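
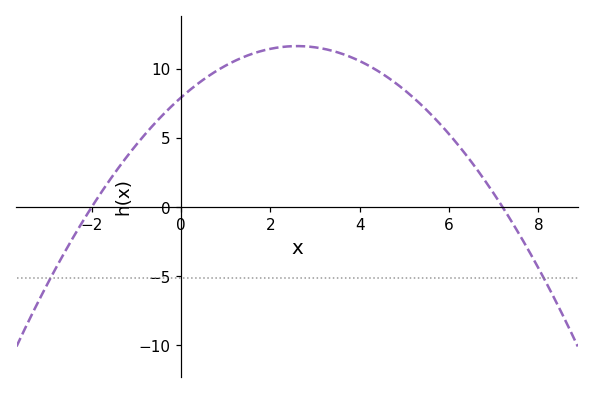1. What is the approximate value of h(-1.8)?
0.99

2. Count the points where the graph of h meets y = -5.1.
2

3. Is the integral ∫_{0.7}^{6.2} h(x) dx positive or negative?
positive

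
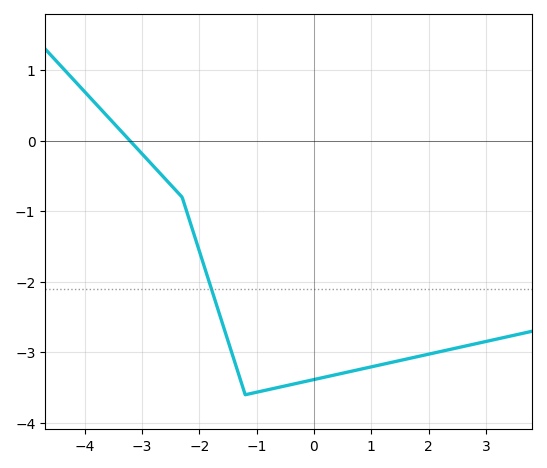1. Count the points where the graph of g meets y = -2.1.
1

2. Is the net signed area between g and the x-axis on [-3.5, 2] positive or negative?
negative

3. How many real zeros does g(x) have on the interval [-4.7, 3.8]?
1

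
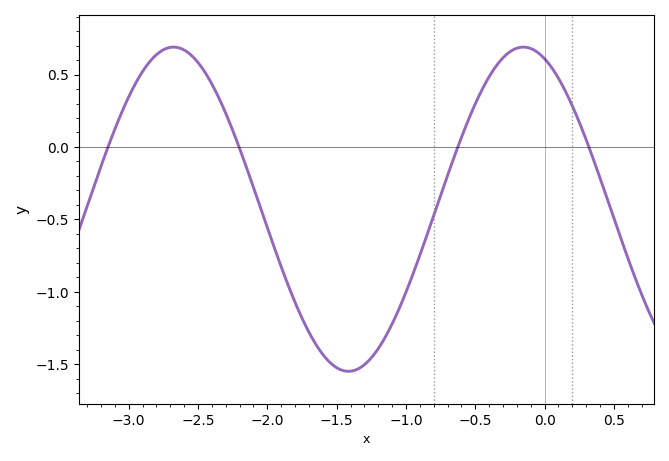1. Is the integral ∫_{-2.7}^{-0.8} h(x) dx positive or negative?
negative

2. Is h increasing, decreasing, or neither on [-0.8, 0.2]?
neither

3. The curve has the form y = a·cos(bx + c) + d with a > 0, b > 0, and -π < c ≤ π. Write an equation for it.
y = 1.12cos(2.49x + 0.382) - 0.43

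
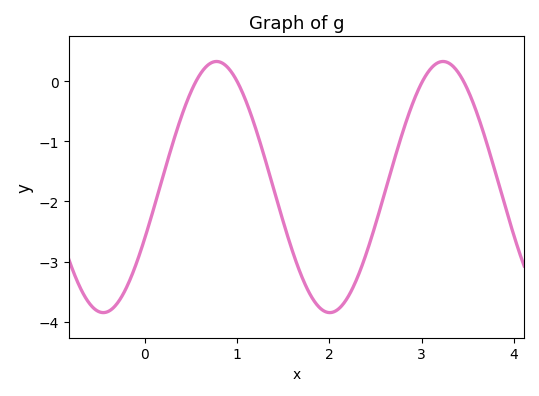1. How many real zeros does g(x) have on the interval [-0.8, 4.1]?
4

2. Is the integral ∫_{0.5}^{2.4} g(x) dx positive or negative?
negative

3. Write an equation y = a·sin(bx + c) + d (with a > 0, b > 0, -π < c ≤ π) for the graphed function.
y = 2.09sin(2.56x - 0.422) - 1.76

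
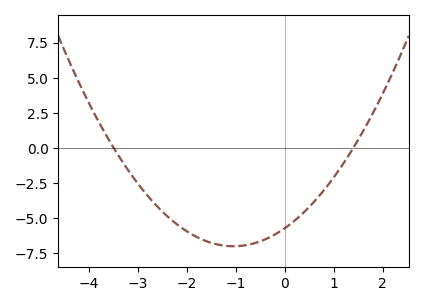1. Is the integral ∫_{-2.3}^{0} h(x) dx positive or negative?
negative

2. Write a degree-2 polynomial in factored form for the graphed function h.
y = 1.17(x + 3.5)(x - 1.4)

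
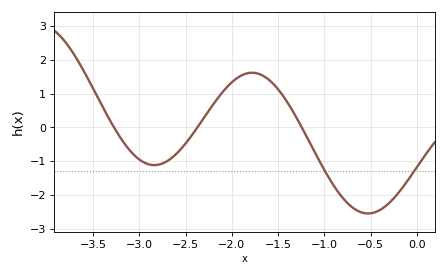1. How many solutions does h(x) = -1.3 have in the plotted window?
2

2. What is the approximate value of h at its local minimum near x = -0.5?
-2.55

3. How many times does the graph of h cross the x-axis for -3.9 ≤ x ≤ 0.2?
3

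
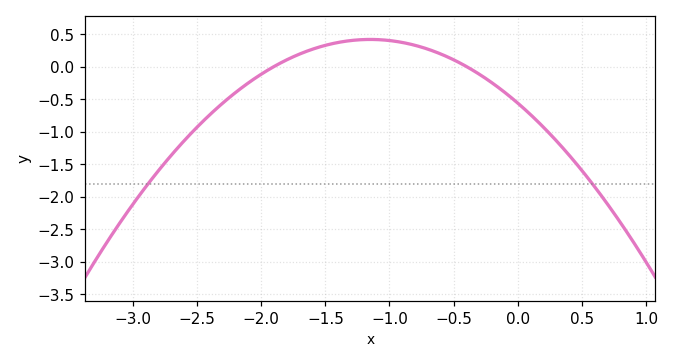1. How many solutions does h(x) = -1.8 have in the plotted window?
2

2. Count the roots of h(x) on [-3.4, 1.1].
2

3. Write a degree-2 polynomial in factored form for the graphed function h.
y = -0.74(x + 1.9)(x + 0.4)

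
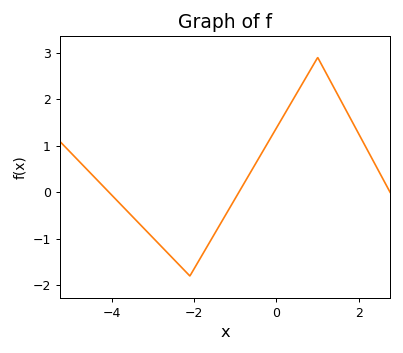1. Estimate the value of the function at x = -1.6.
-1.04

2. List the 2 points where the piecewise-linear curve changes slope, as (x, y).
(-2.1, -1.8); (1, 2.9)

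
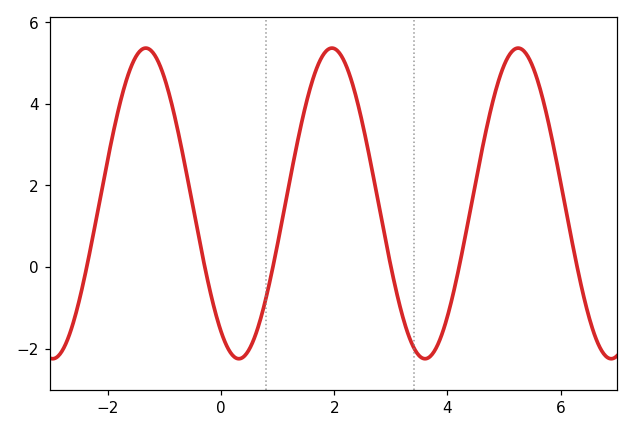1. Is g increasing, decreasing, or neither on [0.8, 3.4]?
neither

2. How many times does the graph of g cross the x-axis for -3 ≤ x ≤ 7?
6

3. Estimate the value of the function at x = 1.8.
5.2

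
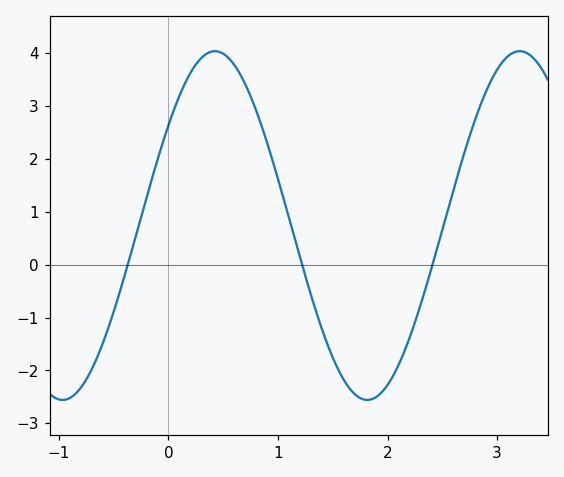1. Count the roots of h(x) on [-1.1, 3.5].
3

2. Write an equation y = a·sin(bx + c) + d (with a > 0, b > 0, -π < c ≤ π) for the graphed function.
y = 3.3sin(2.26x + 0.61) + 0.74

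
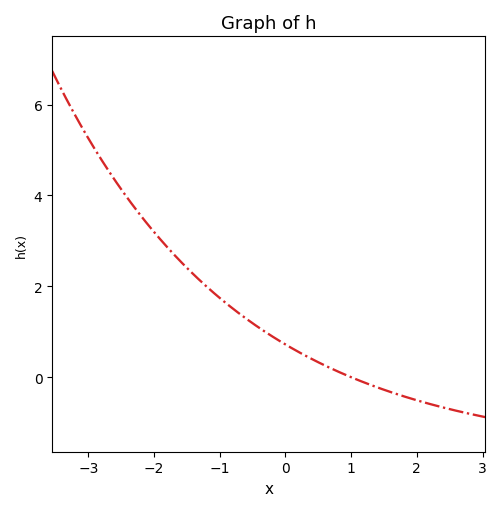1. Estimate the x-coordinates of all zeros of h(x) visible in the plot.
0.999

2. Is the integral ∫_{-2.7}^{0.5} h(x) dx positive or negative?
positive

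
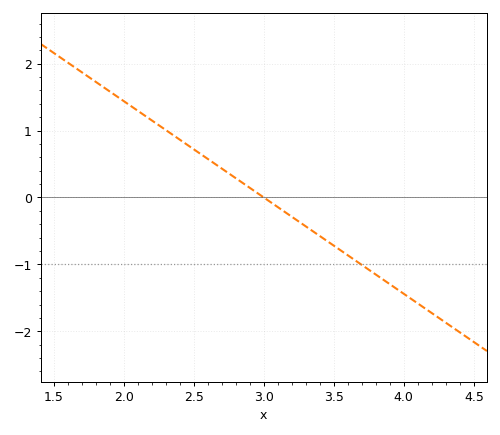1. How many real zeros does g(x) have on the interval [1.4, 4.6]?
1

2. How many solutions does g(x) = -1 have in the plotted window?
1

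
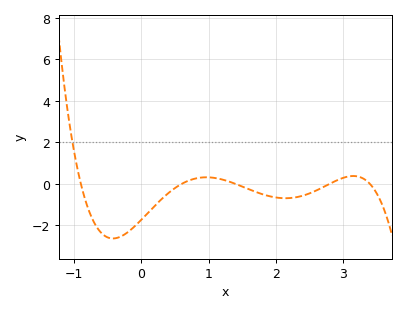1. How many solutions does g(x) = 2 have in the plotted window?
1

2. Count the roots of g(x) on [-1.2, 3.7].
5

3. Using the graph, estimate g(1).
0.4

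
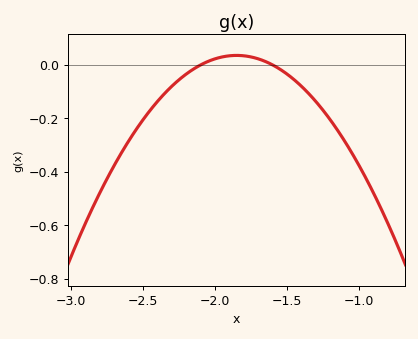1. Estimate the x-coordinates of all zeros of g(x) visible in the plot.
-2.1, -1.6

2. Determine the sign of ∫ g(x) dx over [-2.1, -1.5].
positive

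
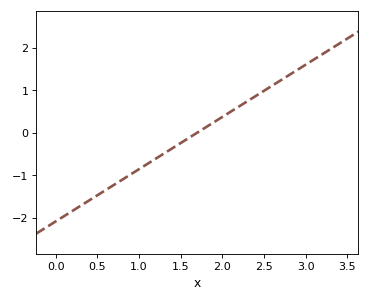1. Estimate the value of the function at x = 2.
0.4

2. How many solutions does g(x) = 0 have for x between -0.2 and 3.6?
1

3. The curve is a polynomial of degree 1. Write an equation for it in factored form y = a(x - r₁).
y = 1.23(x - 1.7)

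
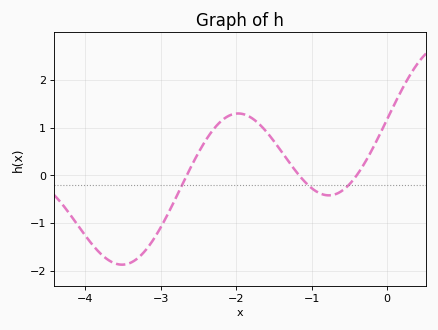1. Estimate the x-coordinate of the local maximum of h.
-2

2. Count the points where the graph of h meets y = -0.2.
3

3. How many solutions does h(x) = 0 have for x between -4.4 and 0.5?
3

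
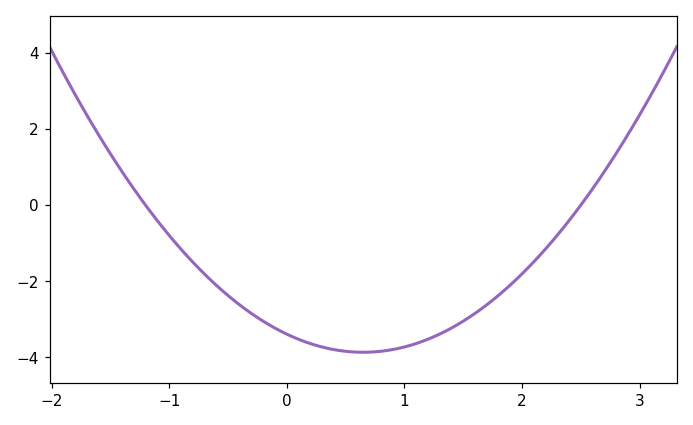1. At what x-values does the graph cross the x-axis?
-1.2, 2.5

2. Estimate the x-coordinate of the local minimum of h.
0.65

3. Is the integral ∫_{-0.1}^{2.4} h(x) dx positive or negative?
negative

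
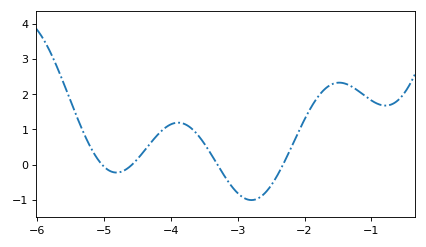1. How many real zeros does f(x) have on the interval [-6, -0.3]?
4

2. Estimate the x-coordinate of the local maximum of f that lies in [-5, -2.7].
-3.9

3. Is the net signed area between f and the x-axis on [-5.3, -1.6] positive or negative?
positive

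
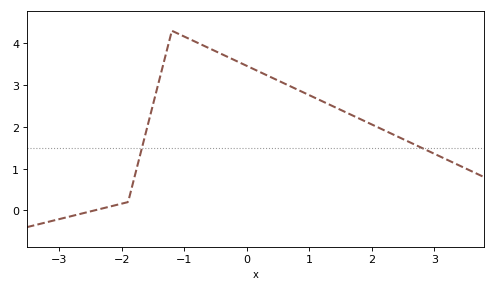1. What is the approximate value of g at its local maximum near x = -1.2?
4.3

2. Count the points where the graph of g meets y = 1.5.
2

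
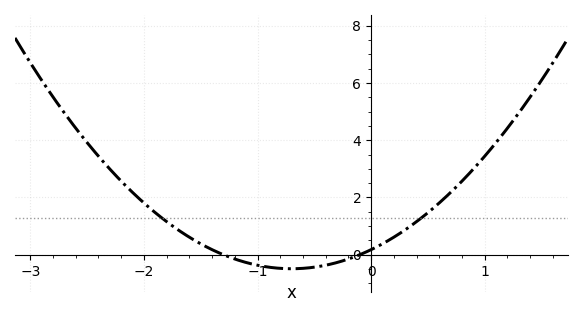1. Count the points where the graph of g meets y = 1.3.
2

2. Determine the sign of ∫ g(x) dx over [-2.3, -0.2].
positive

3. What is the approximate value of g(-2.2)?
2.57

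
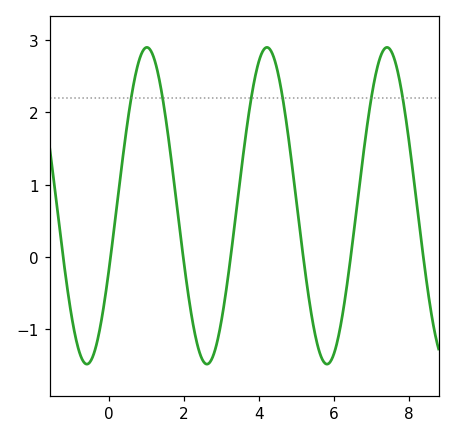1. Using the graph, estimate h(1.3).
2.56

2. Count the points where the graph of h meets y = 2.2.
6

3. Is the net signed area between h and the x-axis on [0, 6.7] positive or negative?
positive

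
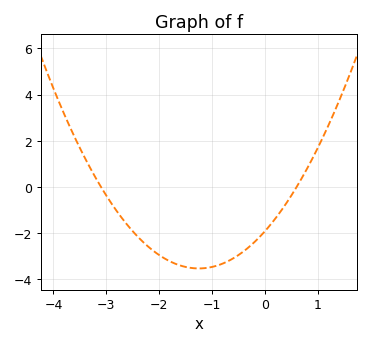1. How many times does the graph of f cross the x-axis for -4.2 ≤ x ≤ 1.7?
2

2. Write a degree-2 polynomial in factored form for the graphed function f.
y = 1.03(x + 3.1)(x - 0.6)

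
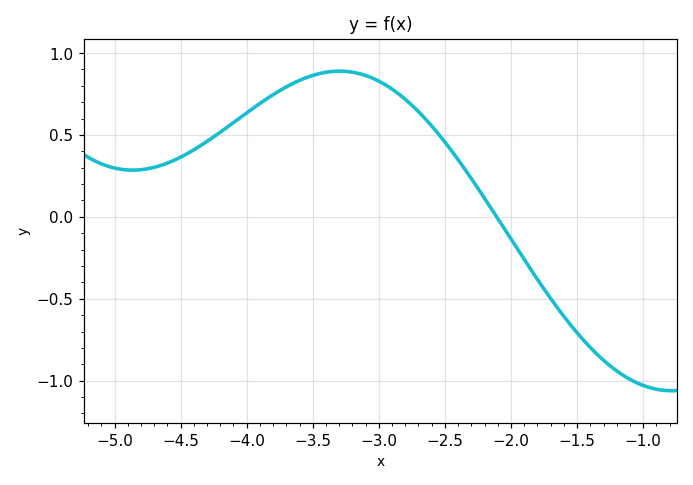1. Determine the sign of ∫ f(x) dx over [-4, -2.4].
positive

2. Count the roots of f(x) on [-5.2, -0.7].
1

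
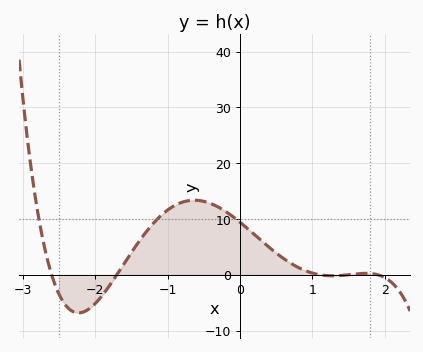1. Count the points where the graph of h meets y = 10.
3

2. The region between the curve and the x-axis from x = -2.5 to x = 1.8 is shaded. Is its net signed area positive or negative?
positive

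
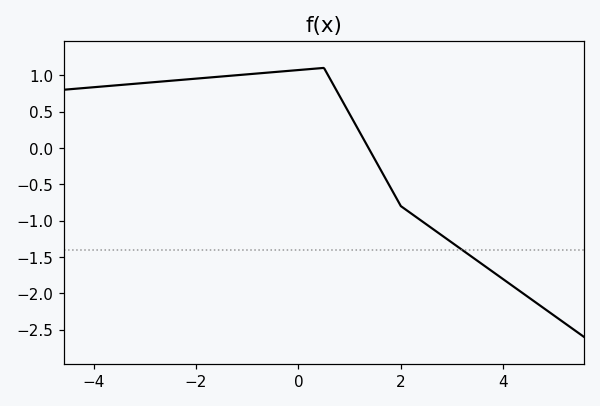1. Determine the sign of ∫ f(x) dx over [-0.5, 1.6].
positive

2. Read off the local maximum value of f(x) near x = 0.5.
1.1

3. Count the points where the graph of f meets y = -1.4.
1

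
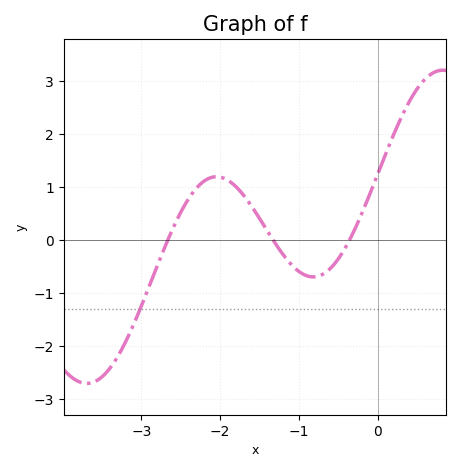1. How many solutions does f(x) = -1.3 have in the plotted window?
1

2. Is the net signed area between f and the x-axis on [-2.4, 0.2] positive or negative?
positive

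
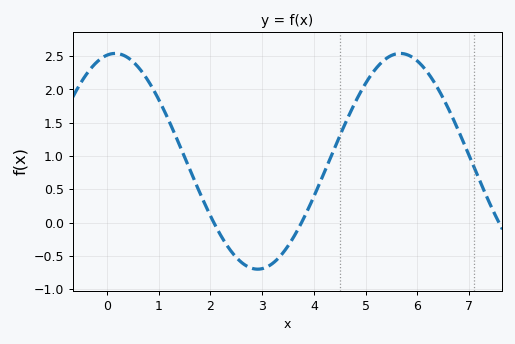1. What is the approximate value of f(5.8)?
2.5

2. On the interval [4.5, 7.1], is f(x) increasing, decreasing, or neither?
neither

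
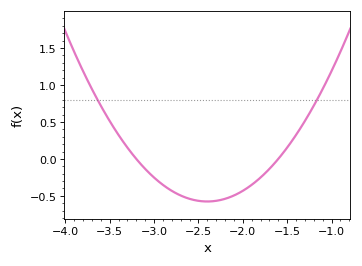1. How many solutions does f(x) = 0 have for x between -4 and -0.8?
2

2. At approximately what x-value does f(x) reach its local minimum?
-2.4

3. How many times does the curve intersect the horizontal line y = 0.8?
2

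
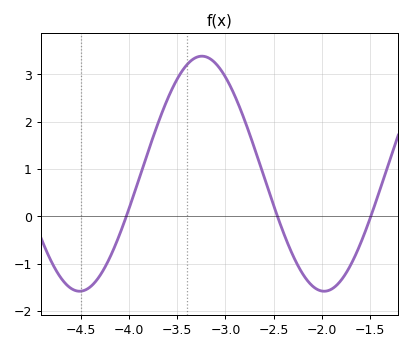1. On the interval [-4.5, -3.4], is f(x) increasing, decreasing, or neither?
increasing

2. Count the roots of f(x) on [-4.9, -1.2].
3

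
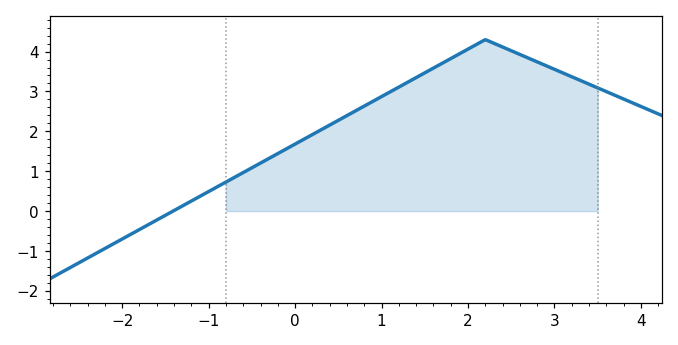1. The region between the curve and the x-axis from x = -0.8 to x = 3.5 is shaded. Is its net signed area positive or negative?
positive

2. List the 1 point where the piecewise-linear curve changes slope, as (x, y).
(2.2, 4.3)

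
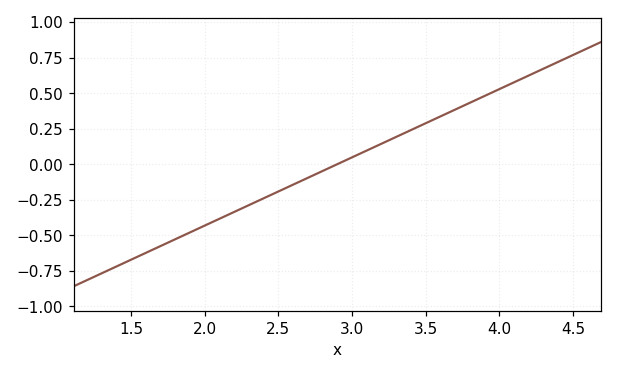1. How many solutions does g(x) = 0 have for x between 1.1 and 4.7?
1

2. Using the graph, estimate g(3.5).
0.288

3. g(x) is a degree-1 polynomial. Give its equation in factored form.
y = 0.48(x - 2.9)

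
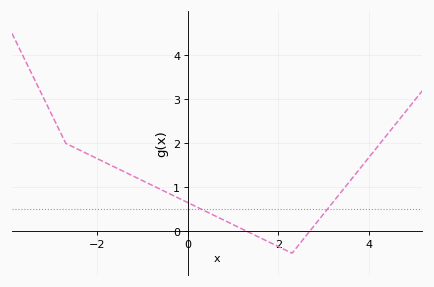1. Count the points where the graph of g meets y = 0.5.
2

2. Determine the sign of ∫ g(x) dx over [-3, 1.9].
positive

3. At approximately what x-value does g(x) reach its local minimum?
2.3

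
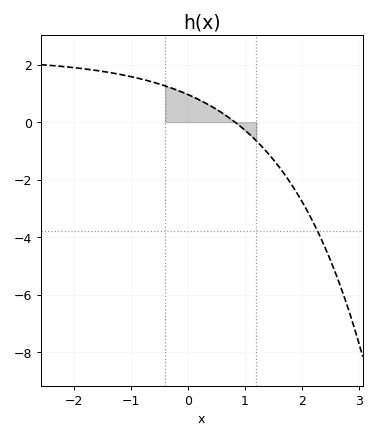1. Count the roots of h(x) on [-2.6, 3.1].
1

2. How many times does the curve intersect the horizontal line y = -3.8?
1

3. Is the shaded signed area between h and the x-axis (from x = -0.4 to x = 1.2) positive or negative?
positive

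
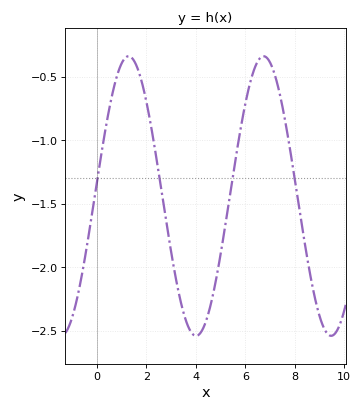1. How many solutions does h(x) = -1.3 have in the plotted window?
4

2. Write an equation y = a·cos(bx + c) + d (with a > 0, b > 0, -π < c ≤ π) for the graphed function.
y = 1.1cos(1.1x - 1.5) - 1.44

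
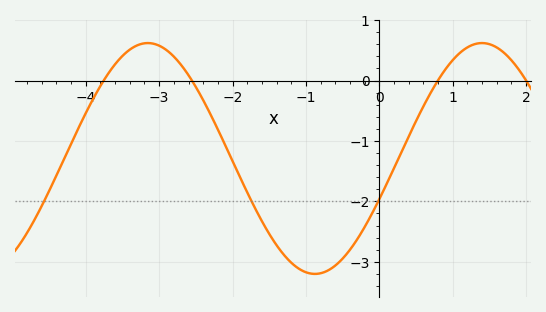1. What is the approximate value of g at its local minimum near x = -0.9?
-3.2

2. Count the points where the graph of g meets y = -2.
3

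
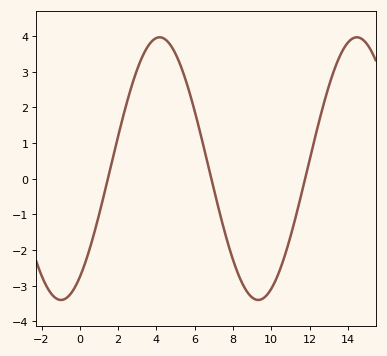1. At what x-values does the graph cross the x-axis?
1.47, 6.87, 11.8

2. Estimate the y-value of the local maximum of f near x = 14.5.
3.96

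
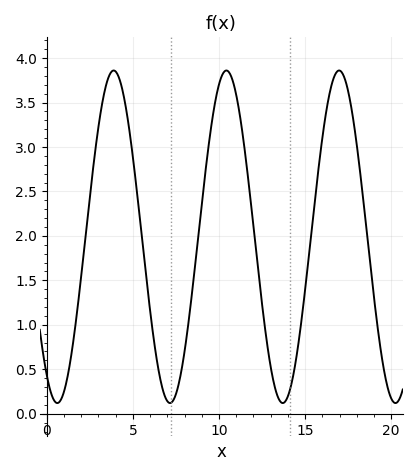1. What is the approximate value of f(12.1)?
1.93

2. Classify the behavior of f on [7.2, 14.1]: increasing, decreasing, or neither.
neither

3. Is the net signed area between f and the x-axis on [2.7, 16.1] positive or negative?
positive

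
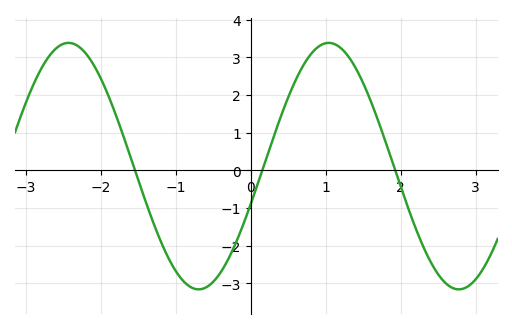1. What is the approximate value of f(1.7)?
1.3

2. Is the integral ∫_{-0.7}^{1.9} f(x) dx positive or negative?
positive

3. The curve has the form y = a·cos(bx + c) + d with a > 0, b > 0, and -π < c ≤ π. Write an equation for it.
y = 3.27cos(1.8x - 1.9) + 0.11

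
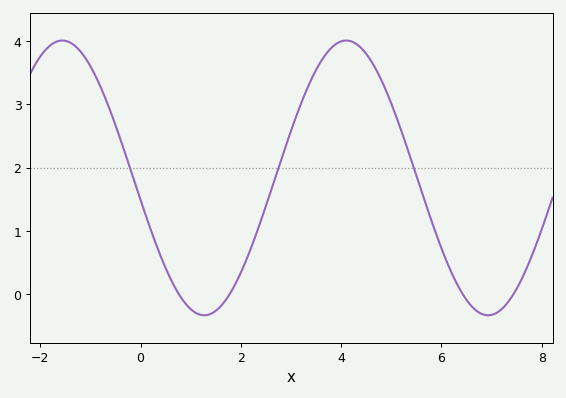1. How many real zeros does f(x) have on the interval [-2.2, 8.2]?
4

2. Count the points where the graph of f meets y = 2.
3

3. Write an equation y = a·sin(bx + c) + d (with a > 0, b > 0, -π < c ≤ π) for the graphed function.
y = 2.17sin(1.11x - 2.98) + 1.84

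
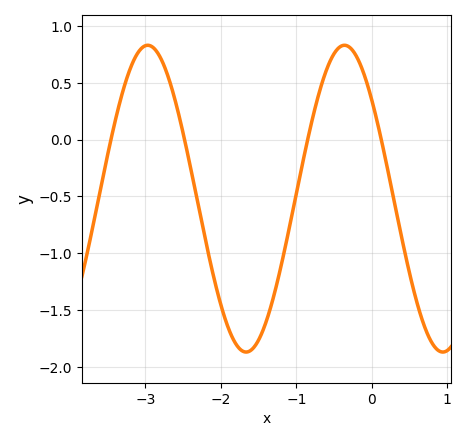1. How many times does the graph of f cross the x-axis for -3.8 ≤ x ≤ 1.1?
4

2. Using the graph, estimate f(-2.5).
0.05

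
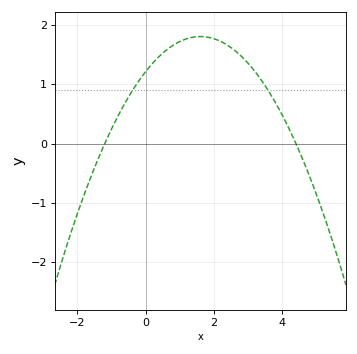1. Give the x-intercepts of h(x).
-1.2, 4.4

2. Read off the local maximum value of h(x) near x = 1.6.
1.8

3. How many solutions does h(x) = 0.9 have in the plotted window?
2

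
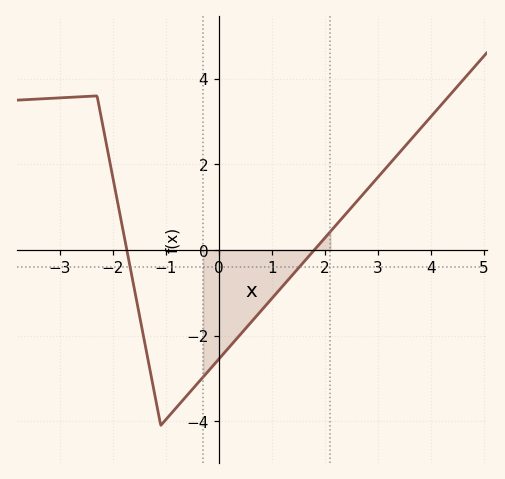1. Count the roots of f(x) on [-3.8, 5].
2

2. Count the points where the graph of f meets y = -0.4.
2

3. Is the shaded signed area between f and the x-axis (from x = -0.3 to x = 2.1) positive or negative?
negative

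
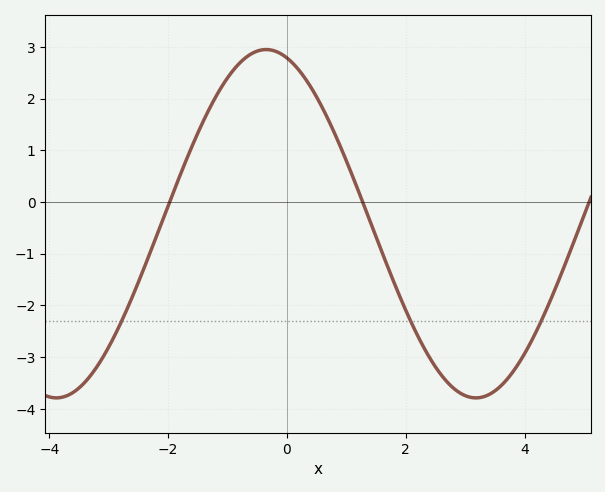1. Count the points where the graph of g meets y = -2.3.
3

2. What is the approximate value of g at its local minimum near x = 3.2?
-3.8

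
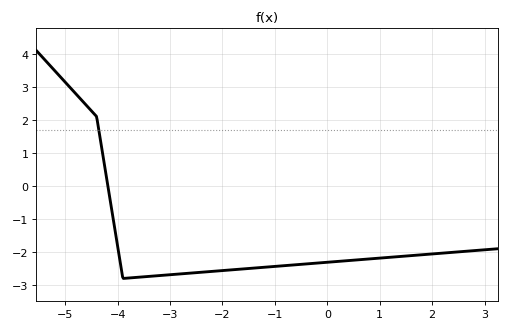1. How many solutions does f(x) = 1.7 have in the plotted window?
1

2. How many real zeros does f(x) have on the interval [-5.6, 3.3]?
1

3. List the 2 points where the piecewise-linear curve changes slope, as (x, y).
(-4.4, 2.1); (-3.9, -2.8)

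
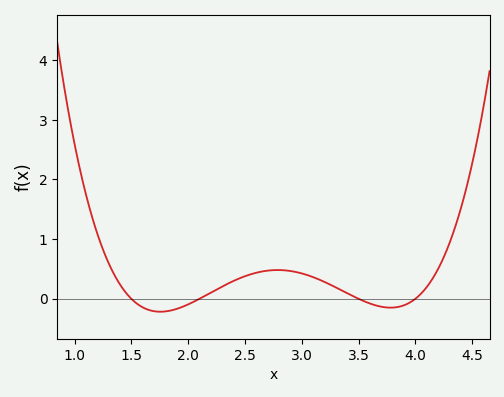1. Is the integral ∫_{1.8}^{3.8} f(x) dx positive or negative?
positive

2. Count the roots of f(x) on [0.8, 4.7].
4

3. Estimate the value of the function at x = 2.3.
0.206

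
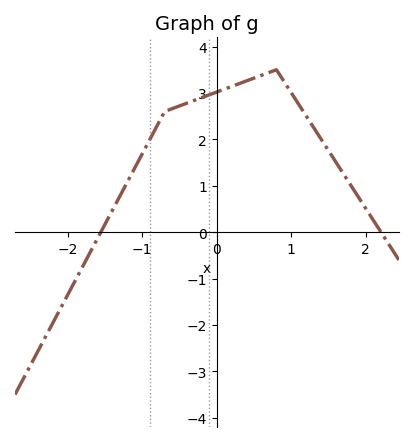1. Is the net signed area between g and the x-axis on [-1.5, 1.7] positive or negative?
positive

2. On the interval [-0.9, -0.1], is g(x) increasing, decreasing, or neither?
increasing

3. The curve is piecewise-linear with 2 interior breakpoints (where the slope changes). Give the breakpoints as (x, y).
(-0.7, 2.6); (0.8, 3.5)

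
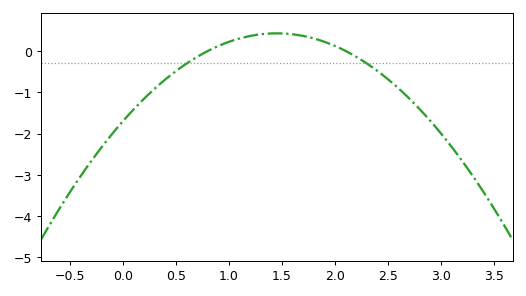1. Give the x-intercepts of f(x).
0.8, 2.1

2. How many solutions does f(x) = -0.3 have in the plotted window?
2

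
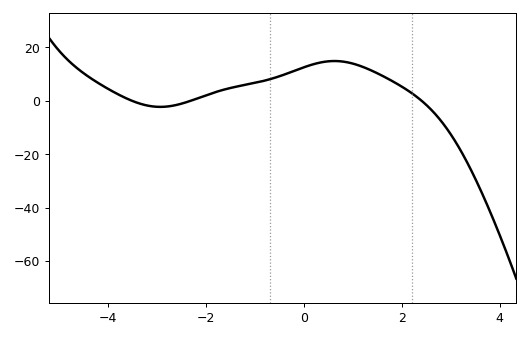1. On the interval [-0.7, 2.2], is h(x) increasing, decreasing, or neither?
neither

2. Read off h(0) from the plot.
12.6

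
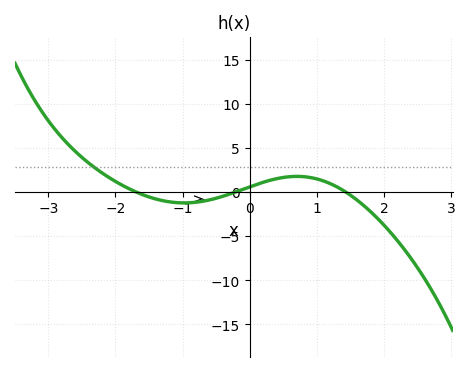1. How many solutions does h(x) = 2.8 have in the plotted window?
1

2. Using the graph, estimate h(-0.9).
-1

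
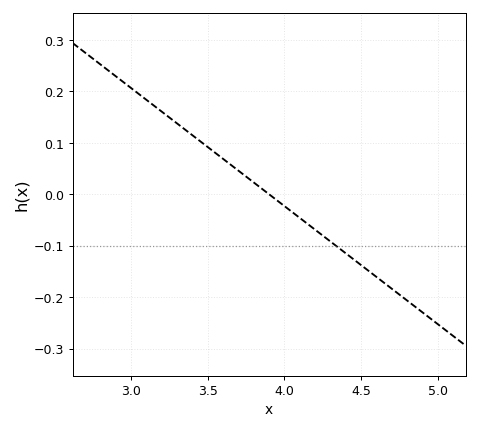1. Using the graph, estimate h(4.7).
-0.18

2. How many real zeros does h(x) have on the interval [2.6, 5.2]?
1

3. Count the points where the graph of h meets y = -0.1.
1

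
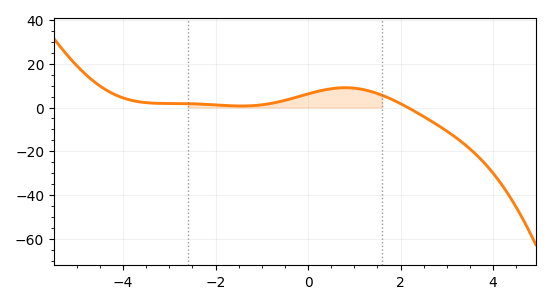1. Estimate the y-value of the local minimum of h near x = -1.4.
0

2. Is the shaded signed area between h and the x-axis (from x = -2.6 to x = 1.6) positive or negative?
positive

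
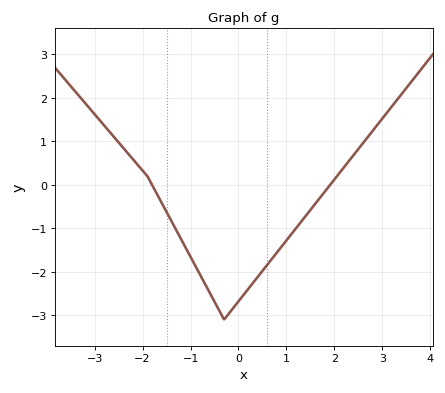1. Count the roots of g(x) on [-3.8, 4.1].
2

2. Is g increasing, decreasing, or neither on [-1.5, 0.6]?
neither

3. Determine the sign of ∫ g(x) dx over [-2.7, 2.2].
negative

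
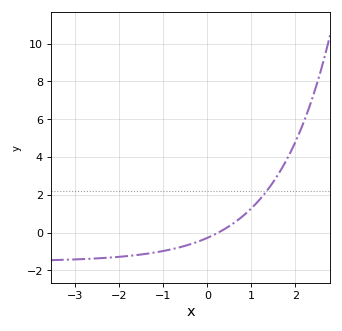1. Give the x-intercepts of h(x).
0.2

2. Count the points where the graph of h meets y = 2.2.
1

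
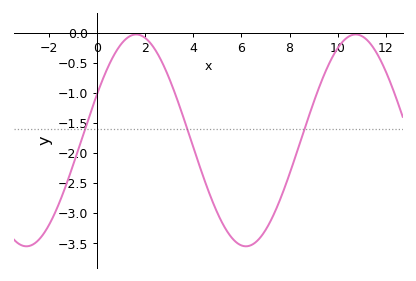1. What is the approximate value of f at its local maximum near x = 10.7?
-0.03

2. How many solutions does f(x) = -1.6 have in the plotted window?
3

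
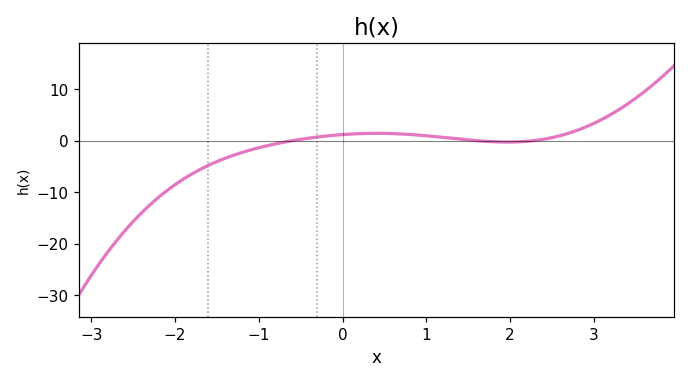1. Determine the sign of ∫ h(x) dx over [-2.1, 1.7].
negative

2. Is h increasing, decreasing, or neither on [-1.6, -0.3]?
increasing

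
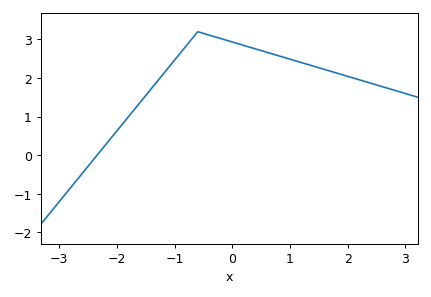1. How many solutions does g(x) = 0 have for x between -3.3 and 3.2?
1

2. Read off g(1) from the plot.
2.5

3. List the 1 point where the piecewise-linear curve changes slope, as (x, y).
(-0.6, 3.2)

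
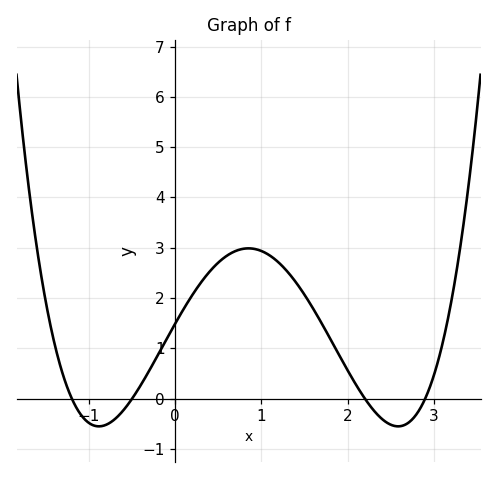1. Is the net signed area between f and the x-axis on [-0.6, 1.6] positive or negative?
positive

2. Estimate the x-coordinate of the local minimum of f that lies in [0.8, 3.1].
2.6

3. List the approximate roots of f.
-1.2, -0.5, 2.2, 2.9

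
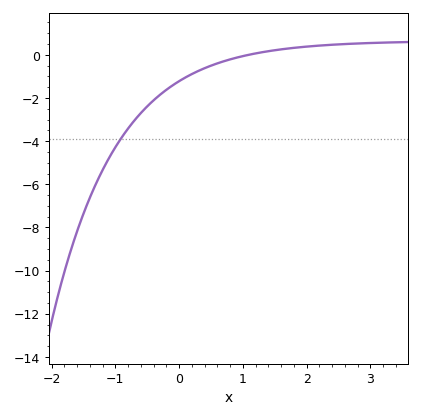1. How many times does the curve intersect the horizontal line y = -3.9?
1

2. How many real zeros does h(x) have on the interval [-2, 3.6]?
1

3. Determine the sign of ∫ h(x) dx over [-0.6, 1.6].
negative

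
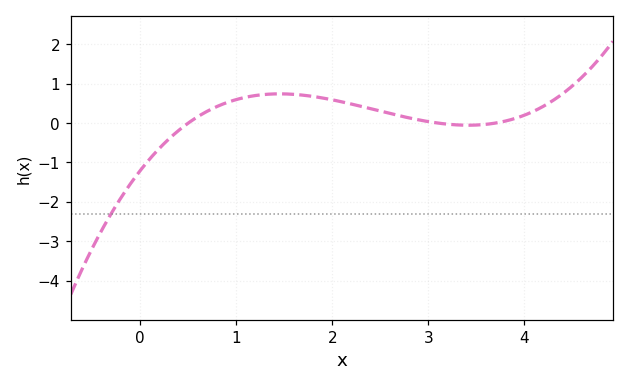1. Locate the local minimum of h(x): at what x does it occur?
3.42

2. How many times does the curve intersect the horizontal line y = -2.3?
1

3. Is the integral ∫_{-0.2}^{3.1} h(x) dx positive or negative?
positive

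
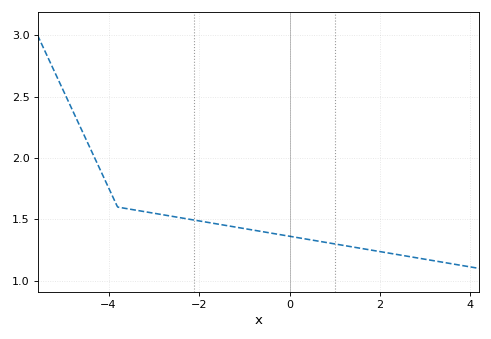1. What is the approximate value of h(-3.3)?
1.57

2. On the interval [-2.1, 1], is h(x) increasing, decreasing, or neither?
decreasing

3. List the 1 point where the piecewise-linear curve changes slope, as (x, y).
(-3.8, 1.6)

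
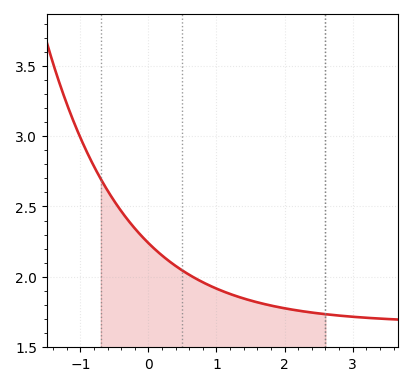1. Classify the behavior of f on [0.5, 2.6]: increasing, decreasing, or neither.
decreasing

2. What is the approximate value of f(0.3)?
2.1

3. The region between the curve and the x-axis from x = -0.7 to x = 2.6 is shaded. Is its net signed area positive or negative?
positive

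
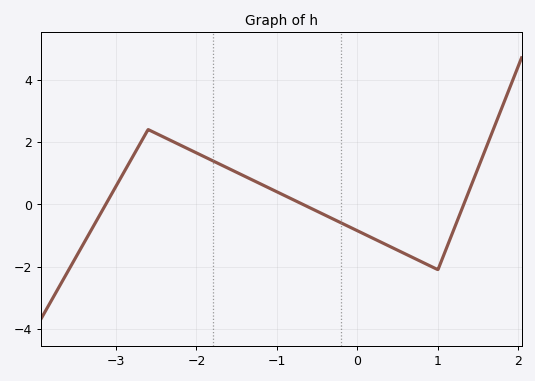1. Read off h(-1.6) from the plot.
1.2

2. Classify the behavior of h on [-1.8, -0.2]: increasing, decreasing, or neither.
decreasing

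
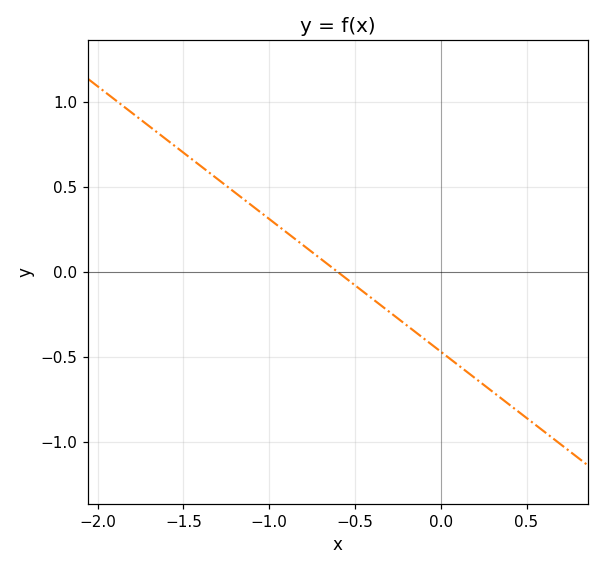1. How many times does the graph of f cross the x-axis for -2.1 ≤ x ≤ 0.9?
1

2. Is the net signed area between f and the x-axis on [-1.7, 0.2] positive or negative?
positive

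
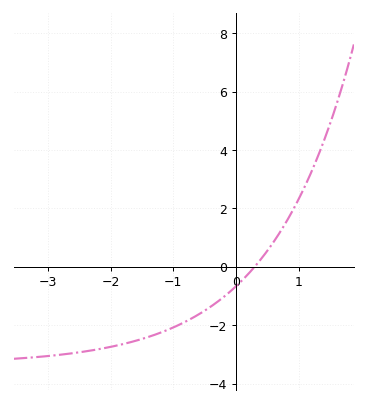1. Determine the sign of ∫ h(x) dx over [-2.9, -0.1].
negative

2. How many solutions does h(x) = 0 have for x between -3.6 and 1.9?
1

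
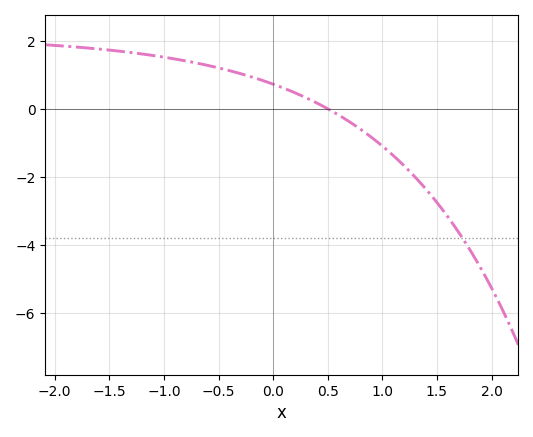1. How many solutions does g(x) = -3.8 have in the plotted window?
1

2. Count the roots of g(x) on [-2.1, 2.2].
1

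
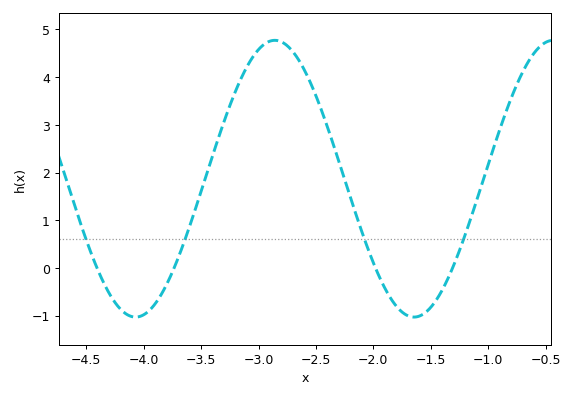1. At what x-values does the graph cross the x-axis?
-4.41, -3.74, -1.98, -1.31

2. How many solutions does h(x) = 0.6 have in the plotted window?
4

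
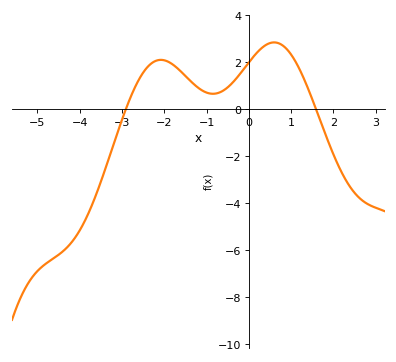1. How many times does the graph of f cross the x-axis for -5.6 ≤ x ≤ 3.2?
2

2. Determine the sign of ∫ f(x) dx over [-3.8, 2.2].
positive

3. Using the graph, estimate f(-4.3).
-5.89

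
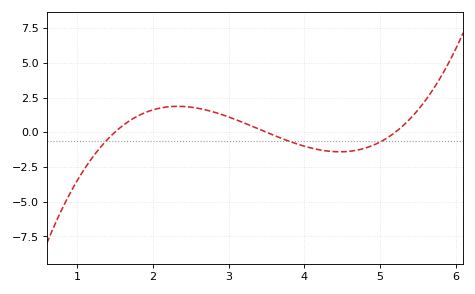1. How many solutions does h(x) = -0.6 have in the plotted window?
3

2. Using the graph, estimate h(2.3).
1.8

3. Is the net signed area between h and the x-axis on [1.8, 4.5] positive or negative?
positive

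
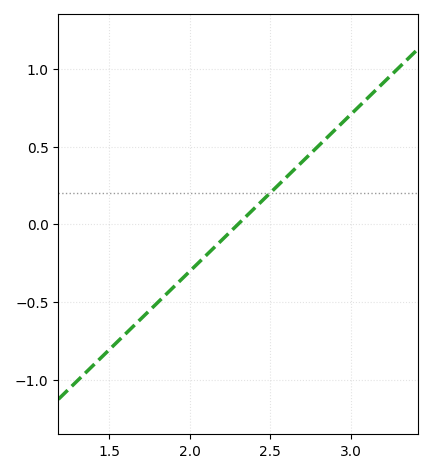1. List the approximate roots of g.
2.3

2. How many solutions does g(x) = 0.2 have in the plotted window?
1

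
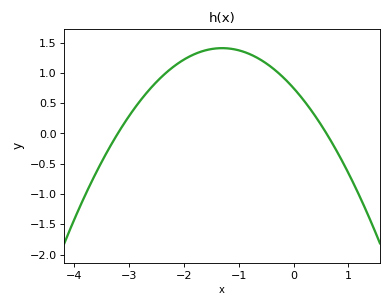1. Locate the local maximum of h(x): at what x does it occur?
-1.3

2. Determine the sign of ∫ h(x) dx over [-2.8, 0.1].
positive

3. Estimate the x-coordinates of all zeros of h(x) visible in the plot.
-3.2, 0.6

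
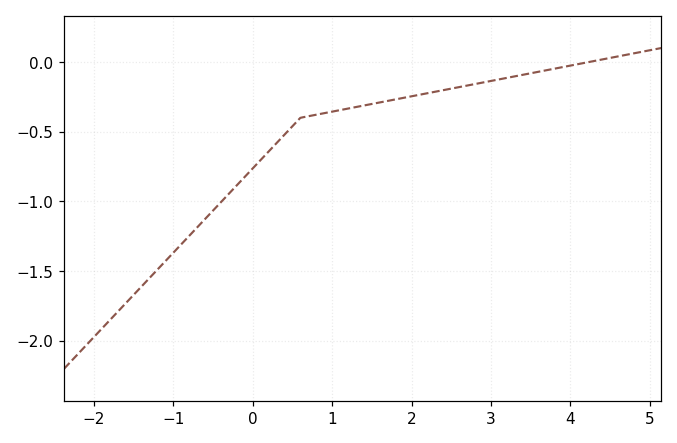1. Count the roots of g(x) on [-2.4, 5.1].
1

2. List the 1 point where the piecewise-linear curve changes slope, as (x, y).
(0.6, -0.4)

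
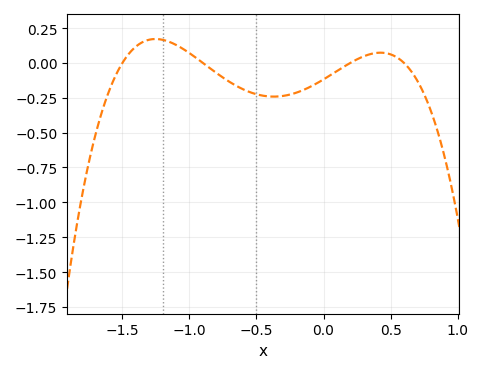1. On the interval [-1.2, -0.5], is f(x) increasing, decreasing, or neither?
decreasing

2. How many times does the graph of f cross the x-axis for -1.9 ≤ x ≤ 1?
4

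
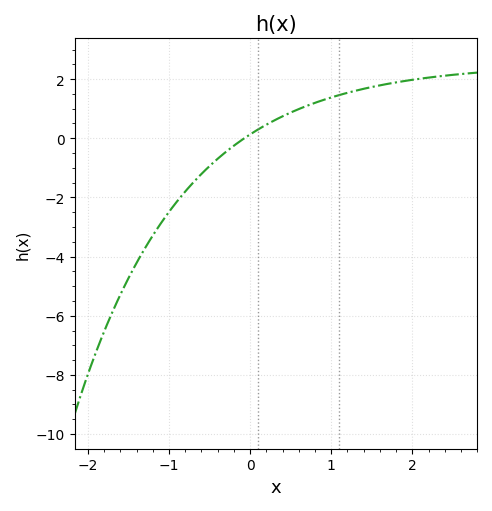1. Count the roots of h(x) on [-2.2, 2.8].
1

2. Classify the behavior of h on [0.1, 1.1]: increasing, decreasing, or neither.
increasing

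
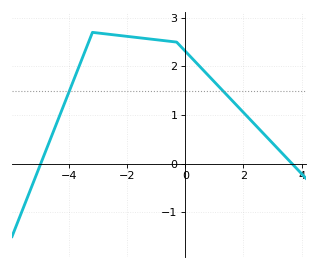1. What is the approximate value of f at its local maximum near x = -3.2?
2.7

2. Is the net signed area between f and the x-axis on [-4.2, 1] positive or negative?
positive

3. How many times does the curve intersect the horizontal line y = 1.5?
2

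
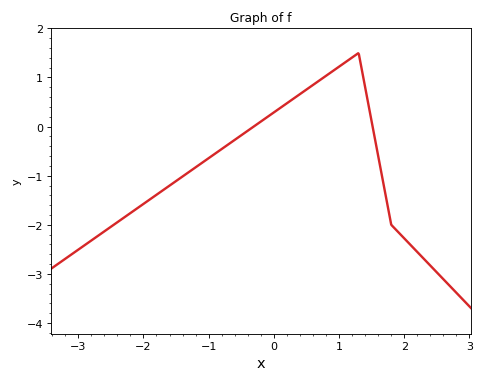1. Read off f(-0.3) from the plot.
0.009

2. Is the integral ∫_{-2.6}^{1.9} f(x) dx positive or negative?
negative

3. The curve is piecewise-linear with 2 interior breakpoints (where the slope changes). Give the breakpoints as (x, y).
(1.3, 1.5); (1.8, -2)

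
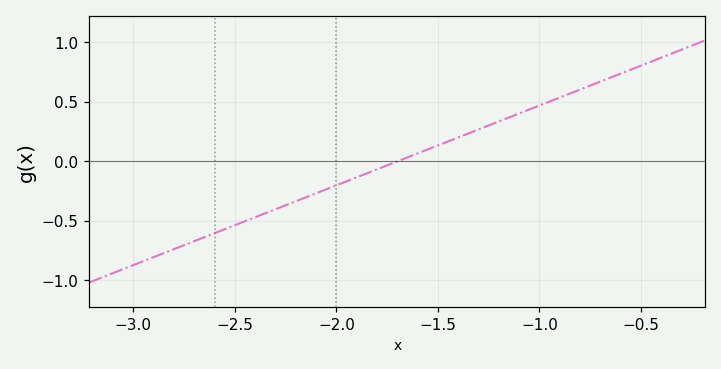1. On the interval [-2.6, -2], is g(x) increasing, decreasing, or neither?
increasing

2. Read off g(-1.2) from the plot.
0.335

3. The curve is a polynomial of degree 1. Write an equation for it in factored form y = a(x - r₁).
y = 0.67(x + 1.7)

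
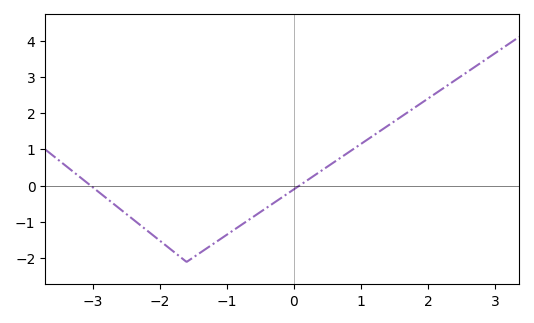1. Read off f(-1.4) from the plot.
-1.85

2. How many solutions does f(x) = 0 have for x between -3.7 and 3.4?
2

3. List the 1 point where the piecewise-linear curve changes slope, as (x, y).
(-1.6, -2.1)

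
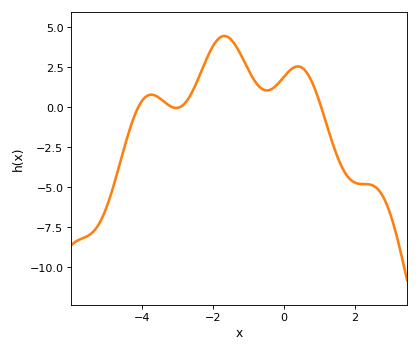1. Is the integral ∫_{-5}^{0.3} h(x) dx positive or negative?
positive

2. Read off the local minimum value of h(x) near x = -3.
0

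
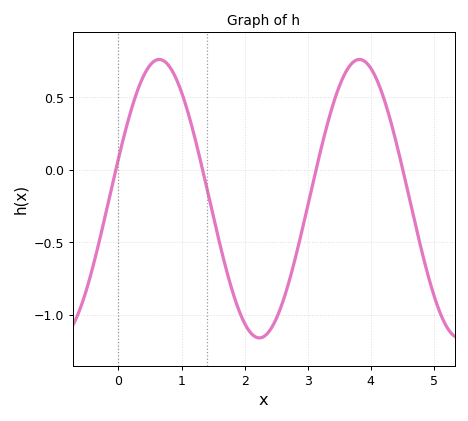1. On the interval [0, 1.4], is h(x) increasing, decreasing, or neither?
neither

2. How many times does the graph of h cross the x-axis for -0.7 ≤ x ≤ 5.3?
4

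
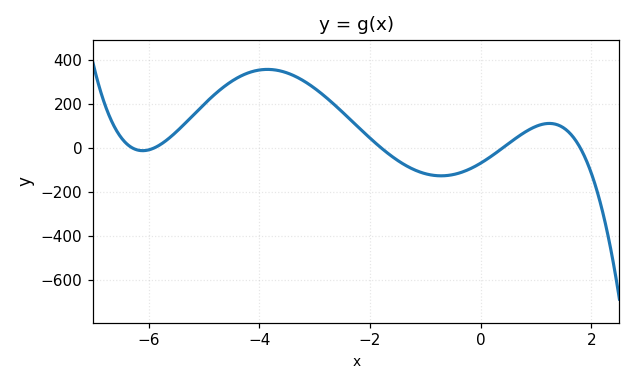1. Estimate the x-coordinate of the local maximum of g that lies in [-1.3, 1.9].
1.24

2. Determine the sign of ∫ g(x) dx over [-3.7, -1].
positive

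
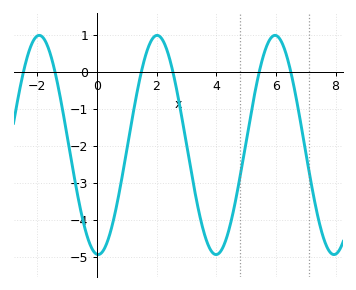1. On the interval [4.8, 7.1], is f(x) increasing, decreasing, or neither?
neither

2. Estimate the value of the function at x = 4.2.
-4.79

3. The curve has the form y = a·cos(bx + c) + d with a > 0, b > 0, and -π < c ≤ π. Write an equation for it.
y = 2.96cos(1.59x + 3.07) - 1.98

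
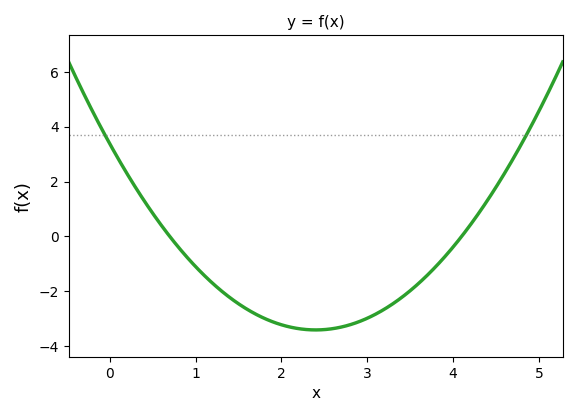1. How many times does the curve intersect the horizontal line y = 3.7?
2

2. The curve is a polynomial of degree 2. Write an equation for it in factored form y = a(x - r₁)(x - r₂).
y = 1.18(x - 0.7)(x - 4.1)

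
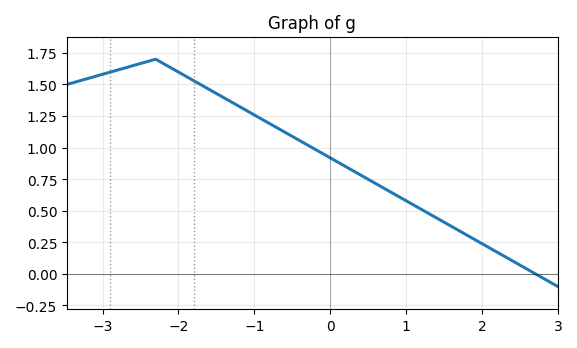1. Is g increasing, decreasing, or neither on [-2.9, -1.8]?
neither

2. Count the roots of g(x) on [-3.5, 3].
1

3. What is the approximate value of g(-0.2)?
1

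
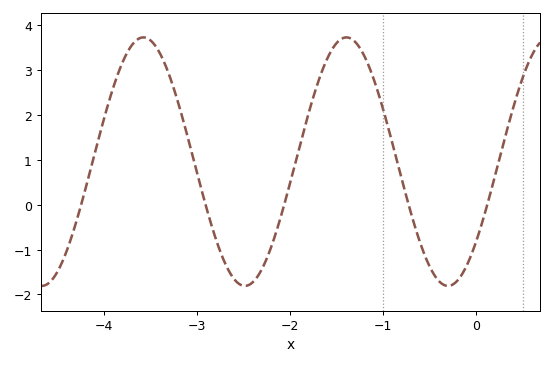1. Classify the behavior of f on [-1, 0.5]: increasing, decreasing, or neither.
neither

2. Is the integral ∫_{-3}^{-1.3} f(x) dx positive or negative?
positive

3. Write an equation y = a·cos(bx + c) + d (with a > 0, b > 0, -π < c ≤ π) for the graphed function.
y = 2.77cos(2.88x - 2.26) + 0.96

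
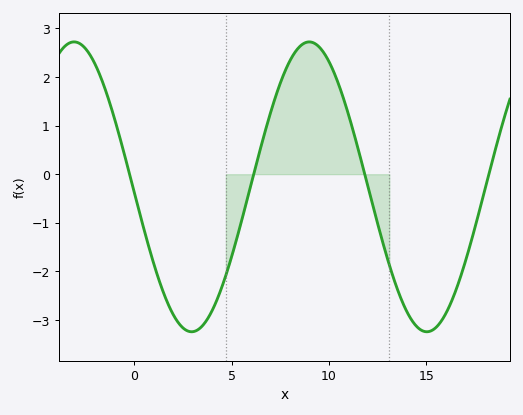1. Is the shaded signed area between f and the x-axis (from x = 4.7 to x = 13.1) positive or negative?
positive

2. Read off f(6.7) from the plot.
0.9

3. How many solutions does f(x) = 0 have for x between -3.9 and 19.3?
4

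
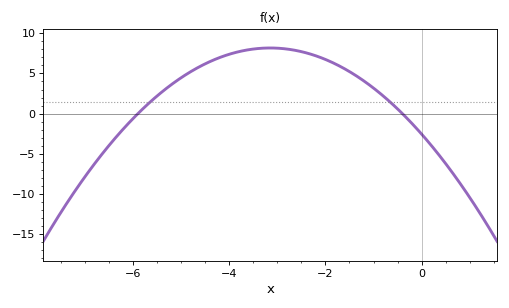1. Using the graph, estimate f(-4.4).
6.5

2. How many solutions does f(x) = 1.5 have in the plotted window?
2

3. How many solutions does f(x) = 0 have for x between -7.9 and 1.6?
2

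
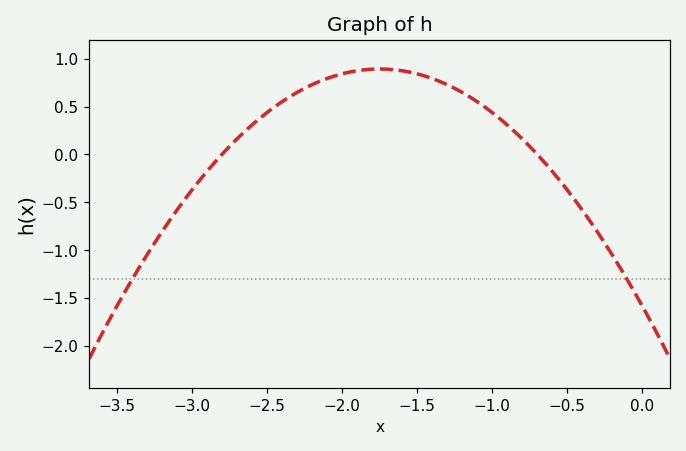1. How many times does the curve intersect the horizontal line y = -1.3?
2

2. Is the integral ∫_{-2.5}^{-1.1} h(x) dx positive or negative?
positive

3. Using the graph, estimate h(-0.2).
-1.05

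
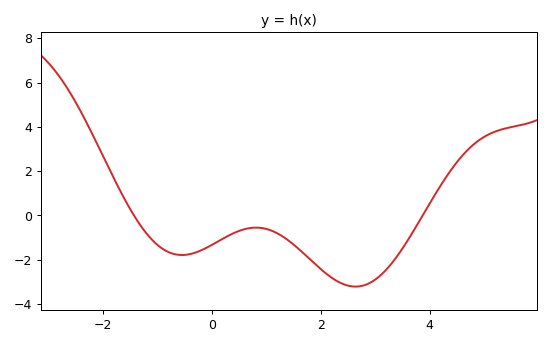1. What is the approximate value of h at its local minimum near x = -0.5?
-1.78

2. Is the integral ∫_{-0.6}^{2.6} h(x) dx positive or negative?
negative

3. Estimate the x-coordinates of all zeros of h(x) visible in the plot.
-1.43, 3.87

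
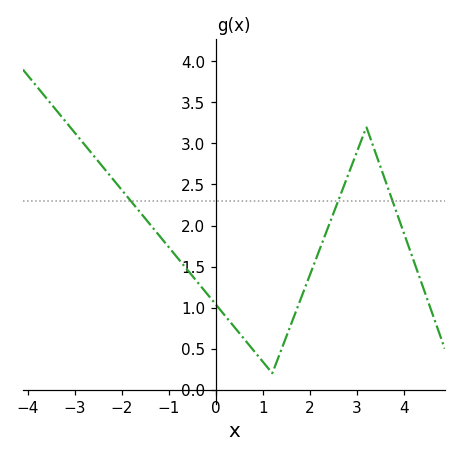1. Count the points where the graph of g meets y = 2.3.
3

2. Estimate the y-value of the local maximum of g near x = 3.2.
3.2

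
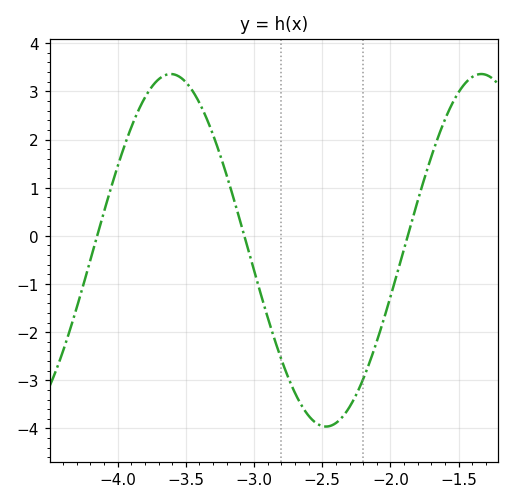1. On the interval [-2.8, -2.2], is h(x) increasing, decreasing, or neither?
neither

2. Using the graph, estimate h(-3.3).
2.1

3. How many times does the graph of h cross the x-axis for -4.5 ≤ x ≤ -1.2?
3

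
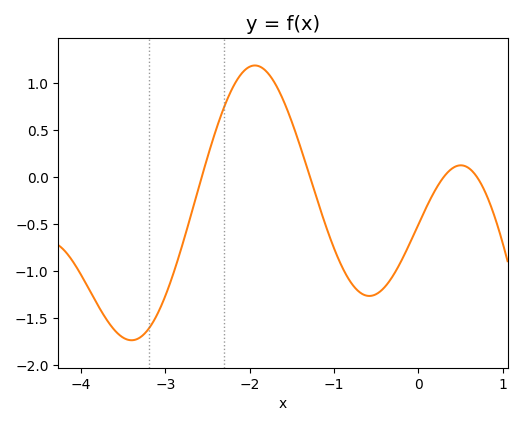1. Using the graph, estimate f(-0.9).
-0.969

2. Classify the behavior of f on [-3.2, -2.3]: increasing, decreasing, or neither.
increasing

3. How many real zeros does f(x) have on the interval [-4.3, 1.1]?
4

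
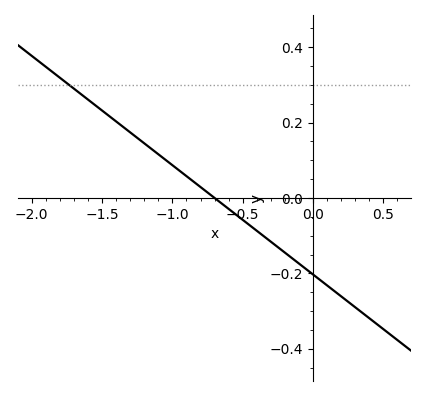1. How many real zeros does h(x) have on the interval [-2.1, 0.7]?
1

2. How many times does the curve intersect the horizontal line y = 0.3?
1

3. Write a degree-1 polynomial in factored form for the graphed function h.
y = -0.29(x + 0.7)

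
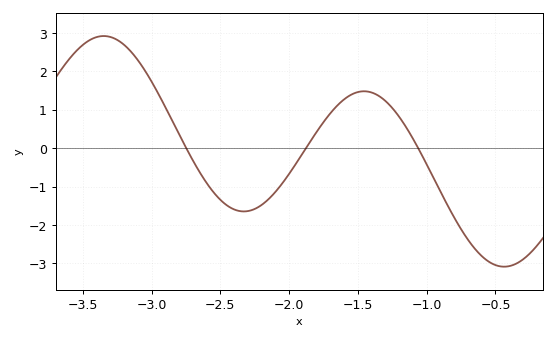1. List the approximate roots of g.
-2.75, -1.88, -1.06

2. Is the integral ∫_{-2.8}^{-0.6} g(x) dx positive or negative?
negative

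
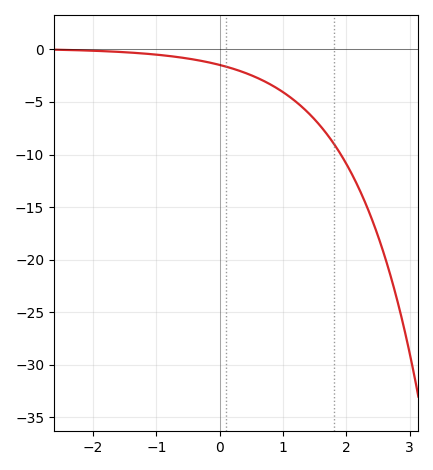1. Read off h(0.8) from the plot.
-3.33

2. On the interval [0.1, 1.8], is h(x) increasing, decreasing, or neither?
decreasing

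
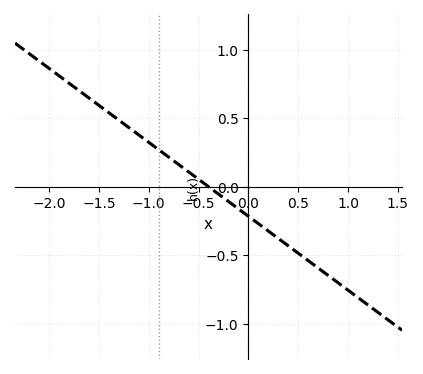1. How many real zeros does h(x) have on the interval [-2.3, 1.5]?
1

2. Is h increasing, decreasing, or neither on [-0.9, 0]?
decreasing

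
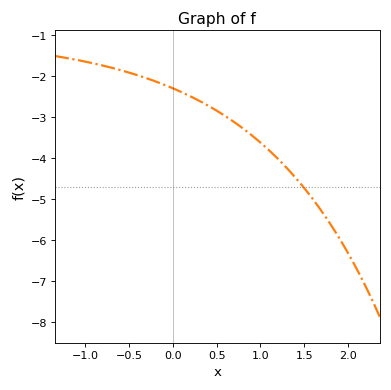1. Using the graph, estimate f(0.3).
-2.6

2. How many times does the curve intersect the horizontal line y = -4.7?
1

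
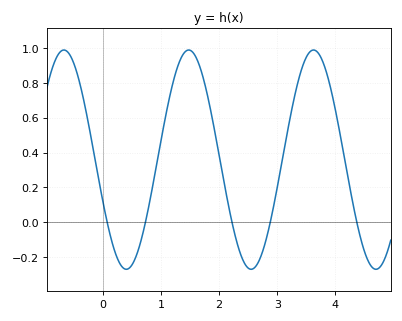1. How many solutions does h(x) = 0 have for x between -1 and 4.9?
5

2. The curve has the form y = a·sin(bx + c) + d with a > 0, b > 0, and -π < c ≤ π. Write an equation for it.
y = 0.63sin(2.9x - 2.8) + 0.36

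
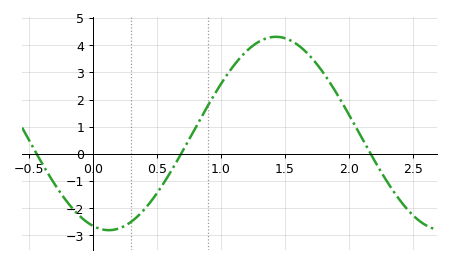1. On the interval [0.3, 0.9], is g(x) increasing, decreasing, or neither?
increasing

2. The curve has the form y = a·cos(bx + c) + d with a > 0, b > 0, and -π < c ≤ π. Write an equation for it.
y = 3.56cos(2.41x + 2.84) + 0.75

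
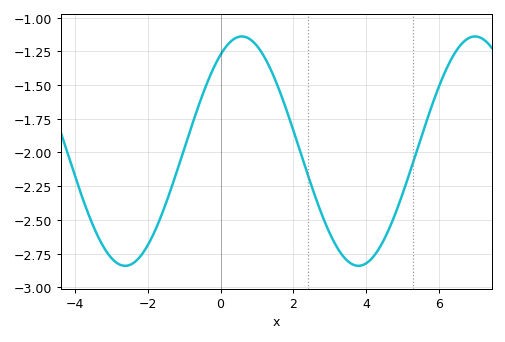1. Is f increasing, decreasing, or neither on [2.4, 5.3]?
neither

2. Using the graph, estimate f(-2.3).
-2.8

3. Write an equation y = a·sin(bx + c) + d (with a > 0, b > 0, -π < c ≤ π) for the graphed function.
y = 0.85sin(0.98x + 1) - 1.99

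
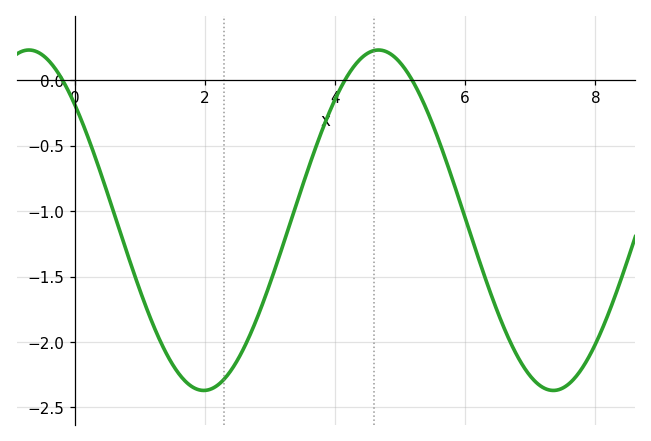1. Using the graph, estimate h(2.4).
-2.22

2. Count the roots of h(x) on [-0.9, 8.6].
3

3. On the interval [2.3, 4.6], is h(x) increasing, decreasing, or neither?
increasing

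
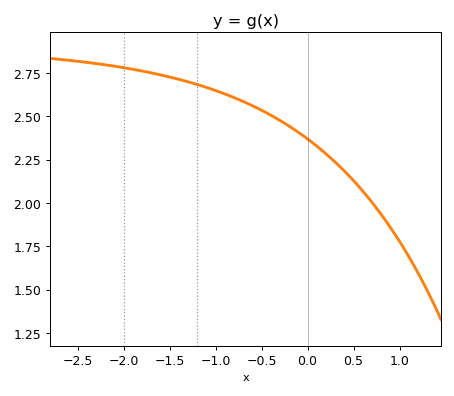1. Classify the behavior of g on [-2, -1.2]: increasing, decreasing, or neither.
decreasing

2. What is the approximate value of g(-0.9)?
2.63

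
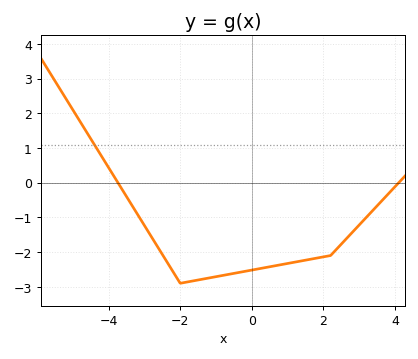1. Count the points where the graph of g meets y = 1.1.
1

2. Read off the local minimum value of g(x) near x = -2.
-2.9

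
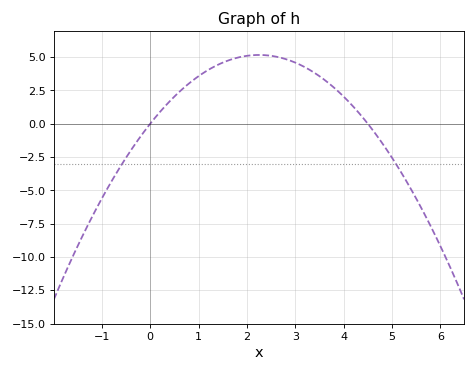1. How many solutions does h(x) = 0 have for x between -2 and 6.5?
2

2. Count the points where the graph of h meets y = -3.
2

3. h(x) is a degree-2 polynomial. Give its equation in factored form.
y = -1.02(x - 0)(x - 4.5)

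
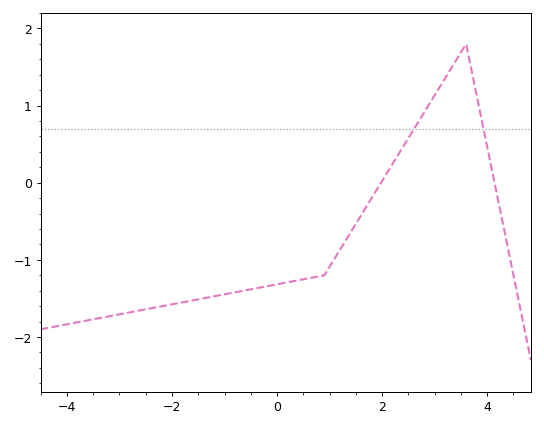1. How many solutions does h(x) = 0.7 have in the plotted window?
2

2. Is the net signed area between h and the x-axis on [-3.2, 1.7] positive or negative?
negative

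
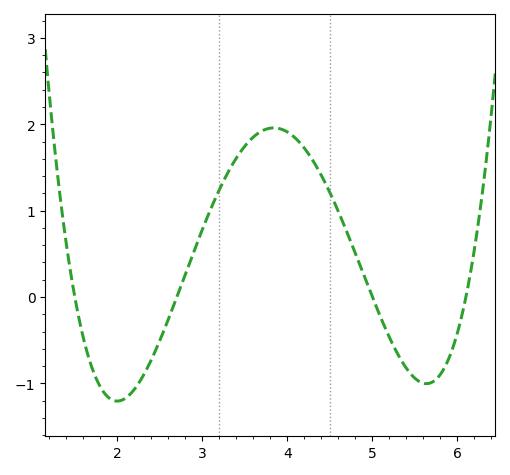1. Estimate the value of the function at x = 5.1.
-0.242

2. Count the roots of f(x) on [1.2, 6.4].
4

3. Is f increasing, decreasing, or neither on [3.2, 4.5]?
neither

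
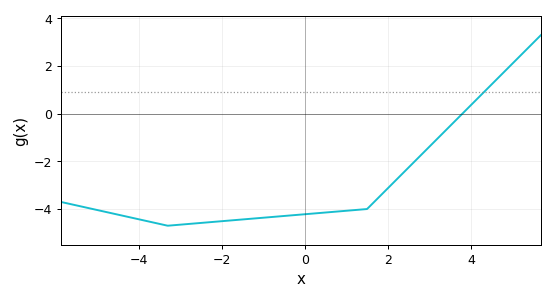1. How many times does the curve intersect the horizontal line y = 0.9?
1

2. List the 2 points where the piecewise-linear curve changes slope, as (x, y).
(-3.3, -4.7); (1.5, -4)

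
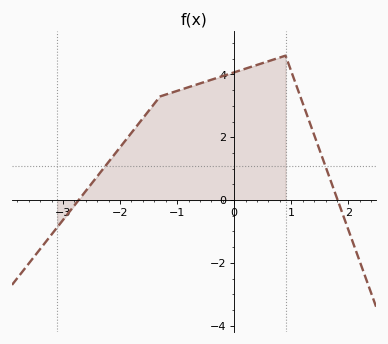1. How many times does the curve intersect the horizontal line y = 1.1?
2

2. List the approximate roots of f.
-2.73, 1.81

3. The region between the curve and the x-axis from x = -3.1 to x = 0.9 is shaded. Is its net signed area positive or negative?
positive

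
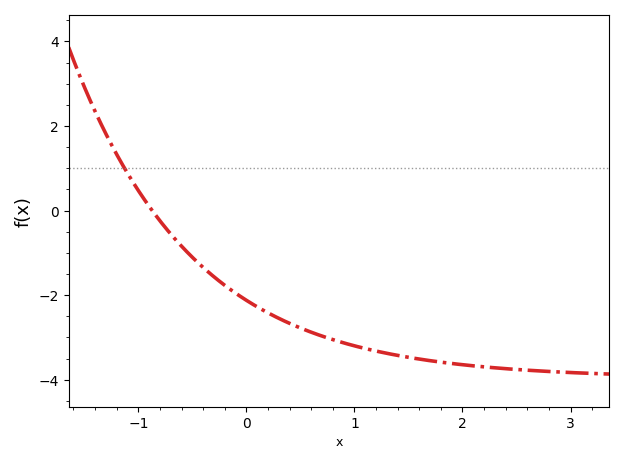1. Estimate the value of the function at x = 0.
-2.12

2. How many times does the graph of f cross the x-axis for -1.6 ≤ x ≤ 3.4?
1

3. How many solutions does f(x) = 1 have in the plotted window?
1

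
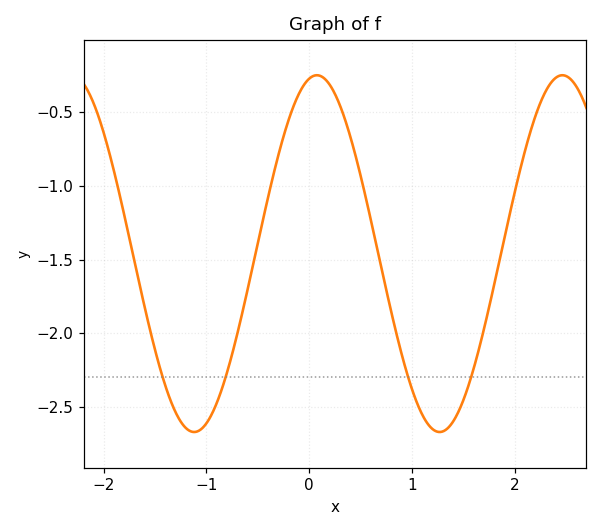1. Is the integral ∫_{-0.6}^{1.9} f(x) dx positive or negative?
negative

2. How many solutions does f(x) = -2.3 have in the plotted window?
4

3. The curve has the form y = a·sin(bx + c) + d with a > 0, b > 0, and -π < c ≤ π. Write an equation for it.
y = 1.21sin(2.63x + 1.37) - 1.46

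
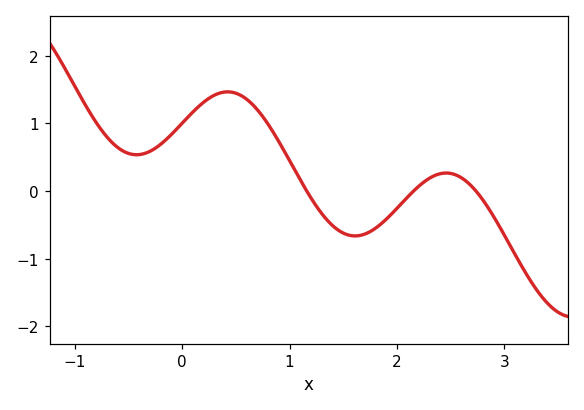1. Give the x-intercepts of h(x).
1.2, 2.2, 2.7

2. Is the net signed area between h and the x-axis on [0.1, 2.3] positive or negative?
positive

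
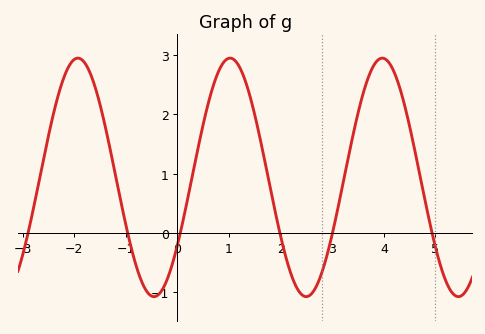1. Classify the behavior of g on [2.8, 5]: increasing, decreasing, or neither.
neither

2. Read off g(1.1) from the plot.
2.9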